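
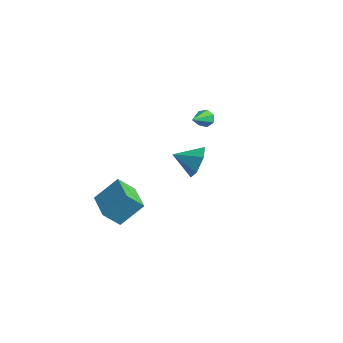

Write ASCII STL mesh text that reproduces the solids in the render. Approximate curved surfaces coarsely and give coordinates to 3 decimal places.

solid 
facet normal -0.858 0.509 -0.074
outer loop
vertex -2.567 -2.325 -1.757
vertex -1.996 -1.527 -2.879
vertex -3.219 -3.605 -3.001
endloop
endfacet
facet normal -0.384 -0.535 0.752
outer loop
vertex -1.624 -4.553 -2.861
vertex -2.567 -2.325 -1.757
vertex -3.219 -3.605 -3.001
endloop
endfacet
facet normal -0.857 0.509 -0.076
outer loop
vertex -3.219 -3.605 -3.001
vertex -1.996 -1.527 -2.879
vertex -2.647 -2.808 -4.122
endloop
endfacet
facet normal -0.343 -0.674 -0.654
outer loop
vertex -2.647 -2.808 -4.122
vertex -1.624 -4.553 -2.861
vertex -3.219 -3.605 -3.001
endloop
endfacet
facet normal 0.343 0.674 0.654
outer loop
vertex -2.567 -2.325 -1.757
vertex -0.401 -2.475 -2.739
vertex -1.996 -1.527 -2.879
endloop
endfacet
facet normal -0.384 -0.535 0.753
outer loop
vertex -0.973 -3.272 -1.618
vertex -2.567 -2.325 -1.757
vertex -1.624 -4.553 -2.861
endloop
endfacet
facet normal 0.343 0.674 0.654
outer loop
vertex -0.973 -3.272 -1.618
vertex -0.401 -2.475 -2.739
vertex -2.567 -2.325 -1.757
endloop
endfacet
facet normal 0.384 0.535 -0.753
outer loop
vertex -1.996 -1.527 -2.879
vertex -0.401 -2.475 -2.739
vertex -2.647 -2.808 -4.122
endloop
endfacet
facet normal -0.343 -0.674 -0.654
outer loop
vertex -1.053 -3.755 -3.983
vertex -1.624 -4.553 -2.861
vertex -2.647 -2.808 -4.122
endloop
endfacet
facet normal 0.384 0.536 -0.752
outer loop
vertex -2.647 -2.808 -4.122
vertex -0.401 -2.475 -2.739
vertex -1.053 -3.755 -3.983
endloop
endfacet
facet normal 0.858 -0.509 0.075
outer loop
vertex -1.053 -3.755 -3.983
vertex -0.973 -3.272 -1.618
vertex -1.624 -4.553 -2.861
endloop
endfacet
facet normal 0.857 -0.510 0.075
outer loop
vertex -0.401 -2.475 -2.739
vertex -0.973 -3.272 -1.618
vertex -1.053 -3.755 -3.983
endloop
endfacet
facet normal -0.202 0.797 -0.569
outer loop
vertex -1.725 4.362 -0.965
vertex -2.092 4.588 -0.518
vertex -1.485 4.681 -0.603
endloop
endfacet
facet normal 0.894 -0.328 -0.304
outer loop
vertex -1.725 4.362 -0.965
vertex -1.485 4.681 -0.603
vertex -1.688 2.992 0.618
endloop
endfacet
facet normal -0.202 0.798 -0.568
outer loop
vertex -1.485 4.681 -0.603
vertex -2.092 4.588 -0.518
vertex -1.702 4.929 -0.178
endloop
endfacet
facet normal 0.914 0.160 0.373
outer loop
vertex -1.485 4.681 -0.603
vertex -1.702 4.929 -0.178
vertex -1.688 2.992 0.618
endloop
endfacet
facet normal -0.202 0.798 -0.568
outer loop
vertex -1.702 4.929 -0.178
vertex -2.092 4.588 -0.518
vertex -2.213 4.92 -0.009
endloop
endfacet
facet normal 0.286 0.366 0.885
outer loop
vertex -1.702 4.929 -0.178
vertex -2.213 4.92 -0.009
vertex -1.688 2.992 0.618
endloop
endfacet
facet normal -0.202 0.798 -0.568
outer loop
vertex -2.213 4.92 -0.009
vertex -2.092 4.588 -0.518
vertex -2.632 4.661 -0.224
endloop
endfacet
facet normal -0.517 0.134 0.846
outer loop
vertex -2.213 4.92 -0.009
vertex -2.632 4.661 -0.224
vertex -1.688 2.992 0.618
endloop
endfacet
facet normal -0.202 0.797 -0.570
outer loop
vertex -2.632 4.661 -0.224
vertex -2.092 4.588 -0.518
vertex -2.645 4.346 -0.66
endloop
endfacet
facet normal -0.889 -0.359 0.286
outer loop
vertex -2.632 4.661 -0.224
vertex -2.645 4.346 -0.66
vertex -1.688 2.992 0.618
endloop
endfacet
facet normal -0.203 0.798 -0.568
outer loop
vertex -2.645 4.346 -0.66
vertex -2.092 4.588 -0.518
vertex -2.241 4.214 -0.99
endloop
endfacet
facet normal -0.551 -0.745 -0.377
outer loop
vertex -2.645 4.346 -0.66
vertex -2.241 4.214 -0.99
vertex -1.688 2.992 0.618
endloop
endfacet
facet normal -0.201 0.798 -0.569
outer loop
vertex -2.241 4.214 -0.99
vertex -2.092 4.588 -0.518
vertex -1.725 4.362 -0.965
endloop
endfacet
facet normal 0.241 -0.731 -0.638
outer loop
vertex -2.241 4.214 -0.99
vertex -1.725 4.362 -0.965
vertex -1.688 2.992 0.618
endloop
endfacet
facet normal 0.748 0.550 -0.371
outer loop
vertex 2.329 -0.589 2.065
vertex 1.765 -0.425 1.17
vertex 1.673 0.254 1.993
endloop
endfacet
facet normal -0.174 -0.052 0.983
outer loop
vertex 2.329 -0.589 2.065
vertex 1.673 0.254 1.993
vertex 0.635 -1.255 1.73
endloop
endfacet
facet normal 0.749 0.550 -0.370
outer loop
vertex 1.673 0.254 1.993
vertex 1.765 -0.425 1.17
vertex 1.11 0.418 1.098
endloop
endfacet
facet normal -0.735 0.412 0.538
outer loop
vertex 1.673 0.254 1.993
vertex 1.11 0.418 1.098
vertex 0.635 -1.255 1.73
endloop
endfacet
facet normal 0.748 0.550 -0.371
outer loop
vertex 1.11 0.418 1.098
vertex 1.765 -0.425 1.17
vertex 1.201 -0.26 0.276
endloop
endfacet
facet normal -0.952 0.176 -0.250
outer loop
vertex 1.11 0.418 1.098
vertex 1.201 -0.26 0.276
vertex 0.635 -1.255 1.73
endloop
endfacet
facet normal 0.748 0.551 -0.370
outer loop
vertex 1.201 -0.26 0.276
vertex 1.765 -0.425 1.17
vertex 1.857 -1.103 0.348
endloop
endfacet
facet normal -0.608 -0.524 -0.596
outer loop
vertex 1.201 -0.26 0.276
vertex 1.857 -1.103 0.348
vertex 0.635 -1.255 1.73
endloop
endfacet
facet normal 0.749 0.550 -0.370
outer loop
vertex 1.857 -1.103 0.348
vertex 1.765 -0.425 1.17
vertex 2.42 -1.267 1.243
endloop
endfacet
facet normal -0.048 -0.987 -0.151
outer loop
vertex 1.857 -1.103 0.348
vertex 2.42 -1.267 1.243
vertex 0.635 -1.255 1.73
endloop
endfacet
facet normal 0.748 0.550 -0.371
outer loop
vertex 2.42 -1.267 1.243
vertex 1.765 -0.425 1.17
vertex 2.329 -0.589 2.065
endloop
endfacet
facet normal 0.169 -0.751 0.638
outer loop
vertex 2.42 -1.267 1.243
vertex 2.329 -0.589 2.065
vertex 0.635 -1.255 1.73
endloop
endfacet

endsolid


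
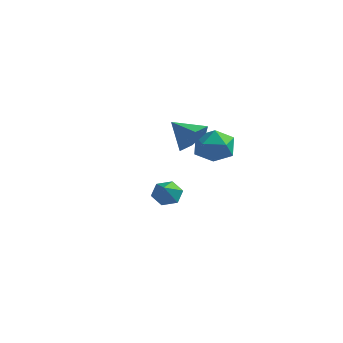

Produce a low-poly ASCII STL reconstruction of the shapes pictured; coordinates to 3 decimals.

solid 
facet normal 0.818 0.150 -0.555
outer loop
vertex 5.026 -3.177 4.168
vertex 4.597 -3.676 3.401
vertex 4.472 -2.678 3.487
endloop
endfacet
facet normal -0.261 0.665 0.700
outer loop
vertex 5.026 -3.177 4.168
vertex 4.472 -2.678 3.487
vertex 3.363 -3.904 4.239
endloop
endfacet
facet normal 0.818 0.150 -0.555
outer loop
vertex 4.472 -2.678 3.487
vertex 4.597 -3.676 3.401
vertex 4.043 -3.176 2.72
endloop
endfacet
facet normal -0.746 0.666 -0.015
outer loop
vertex 4.472 -2.678 3.487
vertex 4.043 -3.176 2.72
vertex 3.363 -3.904 4.239
endloop
endfacet
facet normal 0.818 0.151 -0.555
outer loop
vertex 4.043 -3.176 2.72
vertex 4.597 -3.676 3.401
vertex 4.169 -4.175 2.634
endloop
endfacet
facet normal -0.896 -0.075 -0.437
outer loop
vertex 4.043 -3.176 2.72
vertex 4.169 -4.175 2.634
vertex 3.363 -3.904 4.239
endloop
endfacet
facet normal 0.818 0.151 -0.555
outer loop
vertex 4.169 -4.175 2.634
vertex 4.597 -3.676 3.401
vertex 4.723 -4.674 3.315
endloop
endfacet
facet normal -0.559 -0.816 -0.143
outer loop
vertex 4.169 -4.175 2.634
vertex 4.723 -4.674 3.315
vertex 3.363 -3.904 4.239
endloop
endfacet
facet normal 0.817 0.151 -0.556
outer loop
vertex 4.723 -4.674 3.315
vertex 4.597 -3.676 3.401
vertex 5.152 -4.176 4.081
endloop
endfacet
facet normal -0.074 -0.817 0.572
outer loop
vertex 4.723 -4.674 3.315
vertex 5.152 -4.176 4.081
vertex 3.363 -3.904 4.239
endloop
endfacet
facet normal 0.817 0.151 -0.556
outer loop
vertex 5.152 -4.176 4.081
vertex 4.597 -3.676 3.401
vertex 5.026 -3.177 4.168
endloop
endfacet
facet normal 0.076 -0.077 0.994
outer loop
vertex 5.152 -4.176 4.081
vertex 5.026 -3.177 4.168
vertex 3.363 -3.904 4.239
endloop
endfacet
facet normal -0.516 0.668 -0.537
outer loop
vertex -1.056 1.295 -3.854
vertex -1.722 1.198 -3.335
vertex -1.134 1.788 -3.166
endloop
endfacet
facet normal 0.977 0.210 -0.040
outer loop
vertex -1.056 1.295 -3.854
vertex -1.134 1.788 -3.166
vertex -0.678 -0.158 -2.245
endloop
endfacet
facet normal -0.515 0.668 -0.537
outer loop
vertex -1.134 1.788 -3.166
vertex -1.722 1.198 -3.335
vertex -1.801 1.691 -2.647
endloop
endfacet
facet normal 0.501 0.463 0.731
outer loop
vertex -1.134 1.788 -3.166
vertex -1.801 1.691 -2.647
vertex -0.678 -0.158 -2.245
endloop
endfacet
facet normal -0.514 0.668 -0.538
outer loop
vertex -1.801 1.691 -2.647
vertex -1.722 1.198 -3.335
vertex -2.389 1.102 -2.817
endloop
endfacet
facet normal -0.300 0.025 0.953
outer loop
vertex -1.801 1.691 -2.647
vertex -2.389 1.102 -2.817
vertex -0.678 -0.158 -2.245
endloop
endfacet
facet normal -0.514 0.669 -0.537
outer loop
vertex -2.389 1.102 -2.817
vertex -1.722 1.198 -3.335
vertex -2.311 0.609 -3.505
endloop
endfacet
facet normal -0.626 -0.666 0.406
outer loop
vertex -2.389 1.102 -2.817
vertex -2.311 0.609 -3.505
vertex -0.678 -0.158 -2.245
endloop
endfacet
facet normal -0.514 0.669 -0.537
outer loop
vertex -2.311 0.609 -3.505
vertex -1.722 1.198 -3.335
vertex -1.644 0.705 -4.023
endloop
endfacet
facet normal -0.151 -0.919 -0.364
outer loop
vertex -2.311 0.609 -3.505
vertex -1.644 0.705 -4.023
vertex -0.678 -0.158 -2.245
endloop
endfacet
facet normal -0.516 0.668 -0.537
outer loop
vertex -1.644 0.705 -4.023
vertex -1.722 1.198 -3.335
vertex -1.056 1.295 -3.854
endloop
endfacet
facet normal 0.651 -0.481 -0.587
outer loop
vertex -1.644 0.705 -4.023
vertex -1.056 1.295 -3.854
vertex -0.678 -0.158 -2.245
endloop
endfacet
facet normal -0.651 0.755 -0.076
outer loop
vertex 1.913 1.656 0.72
vertex 1.02 0.89 0.766
vertex 1.446 1.358 1.759
endloop
endfacet
facet normal -0.056 0.966 0.252
outer loop
vertex 1.913 1.656 0.72
vertex 1.446 1.358 1.759
vertex 2.614 1.455 1.645
endloop
endfacet
facet normal 0.493 0.849 -0.189
outer loop
vertex 1.913 1.656 0.72
vertex 2.614 1.455 1.645
vertex 2.91 1.046 0.581
endloop
endfacet
facet normal 0.236 0.565 -0.790
outer loop
vertex 1.913 1.656 0.72
vertex 2.91 1.046 0.581
vertex 1.926 0.697 0.038
endloop
endfacet
facet normal -0.472 0.507 -0.722
outer loop
vertex 1.913 1.656 0.72
vertex 1.926 0.697 0.038
vertex 1.02 0.89 0.766
endloop
endfacet
facet normal 0.035 0.556 0.830
outer loop
vertex 2.614 1.455 1.645
vertex 1.446 1.358 1.759
vertex 2.154 0.563 2.262
endloop
endfacet
facet normal -0.930 0.214 0.298
outer loop
vertex 1.446 1.358 1.759
vertex 1.02 0.89 0.766
vertex 1.17 0.214 1.719
endloop
endfacet
facet normal -0.639 -0.186 -0.746
outer loop
vertex 1.02 0.89 0.766
vertex 1.926 0.697 0.038
vertex 1.466 -0.195 0.655
endloop
endfacet
facet normal 0.506 -0.092 -0.858
outer loop
vertex 1.926 0.697 0.038
vertex 2.91 1.046 0.581
vertex 2.634 -0.098 0.541
endloop
endfacet
facet normal 0.923 0.368 0.115
outer loop
vertex 2.91 1.046 0.581
vertex 2.614 1.455 1.645
vertex 3.06 0.37 1.534
endloop
endfacet
facet normal -0.236 -0.565 0.790
outer loop
vertex 2.167 -0.396 1.58
vertex 2.154 0.563 2.262
vertex 1.17 0.214 1.719
endloop
endfacet
facet normal -0.493 -0.849 0.189
outer loop
vertex 2.167 -0.396 1.58
vertex 1.17 0.214 1.719
vertex 1.466 -0.195 0.655
endloop
endfacet
facet normal 0.056 -0.966 -0.252
outer loop
vertex 2.167 -0.396 1.58
vertex 1.466 -0.195 0.655
vertex 2.634 -0.098 0.541
endloop
endfacet
facet normal 0.651 -0.755 0.076
outer loop
vertex 2.167 -0.396 1.58
vertex 2.634 -0.098 0.541
vertex 3.06 0.37 1.534
endloop
endfacet
facet normal 0.472 -0.507 0.722
outer loop
vertex 2.167 -0.396 1.58
vertex 3.06 0.37 1.534
vertex 2.154 0.563 2.262
endloop
endfacet
facet normal -0.506 0.092 0.858
outer loop
vertex 1.17 0.214 1.719
vertex 2.154 0.563 2.262
vertex 1.446 1.358 1.759
endloop
endfacet
facet normal -0.923 -0.368 -0.115
outer loop
vertex 1.466 -0.195 0.655
vertex 1.17 0.214 1.719
vertex 1.02 0.89 0.766
endloop
endfacet
facet normal -0.035 -0.556 -0.830
outer loop
vertex 2.634 -0.098 0.541
vertex 1.466 -0.195 0.655
vertex 1.926 0.697 0.038
endloop
endfacet
facet normal 0.930 -0.214 -0.298
outer loop
vertex 3.06 0.37 1.534
vertex 2.634 -0.098 0.541
vertex 2.91 1.046 0.581
endloop
endfacet
facet normal 0.639 0.186 0.746
outer loop
vertex 2.154 0.563 2.262
vertex 3.06 0.37 1.534
vertex 2.614 1.455 1.645
endloop
endfacet

endsolid


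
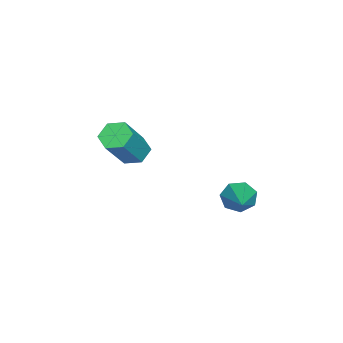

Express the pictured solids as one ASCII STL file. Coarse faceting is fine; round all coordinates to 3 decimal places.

solid 
facet normal -0.607 0.162 -0.778
outer loop
vertex -1.293 -2.493 1.792
vertex -1.814 -2.259 2.247
vertex -1.332 -1.786 1.97
endloop
endfacet
facet normal 0.793 0.189 -0.579
outer loop
vertex -1.293 -2.493 1.792
vertex -1.332 -1.786 1.97
vertex -0.025 -2.834 3.418
endloop
endfacet
facet normal 0.793 0.190 -0.578
outer loop
vertex -0.025 -2.834 3.418
vertex -1.332 -1.786 1.97
vertex -0.064 -2.127 3.597
endloop
endfacet
facet normal 0.606 -0.164 0.778
outer loop
vertex -0.025 -2.834 3.418
vertex -0.064 -2.127 3.597
vertex -0.546 -2.601 3.873
endloop
endfacet
facet normal -0.607 0.164 -0.777
outer loop
vertex -1.332 -1.786 1.97
vertex -1.814 -2.259 2.247
vertex -1.853 -1.553 2.426
endloop
endfacet
facet normal 0.350 0.934 -0.077
outer loop
vertex -1.332 -1.786 1.97
vertex -1.853 -1.553 2.426
vertex -0.064 -2.127 3.597
endloop
endfacet
facet normal 0.350 0.934 -0.077
outer loop
vertex -0.064 -2.127 3.597
vertex -1.853 -1.553 2.426
vertex -0.585 -1.894 4.052
endloop
endfacet
facet normal 0.606 -0.164 0.778
outer loop
vertex -0.064 -2.127 3.597
vertex -0.585 -1.894 4.052
vertex -0.546 -2.601 3.873
endloop
endfacet
facet normal -0.606 0.164 -0.778
outer loop
vertex -1.853 -1.553 2.426
vertex -1.814 -2.259 2.247
vertex -2.335 -2.026 2.702
endloop
endfacet
facet normal -0.443 0.744 0.501
outer loop
vertex -1.853 -1.553 2.426
vertex -2.335 -2.026 2.702
vertex -0.585 -1.894 4.052
endloop
endfacet
facet normal -0.443 0.744 0.501
outer loop
vertex -0.585 -1.894 4.052
vertex -2.335 -2.026 2.702
vertex -1.067 -2.367 4.328
endloop
endfacet
facet normal 0.606 -0.164 0.778
outer loop
vertex -0.585 -1.894 4.052
vertex -1.067 -2.367 4.328
vertex -0.546 -2.601 3.873
endloop
endfacet
facet normal -0.606 0.164 -0.778
outer loop
vertex -2.335 -2.026 2.702
vertex -1.814 -2.259 2.247
vertex -2.296 -2.733 2.523
endloop
endfacet
facet normal -0.793 -0.190 0.579
outer loop
vertex -2.335 -2.026 2.702
vertex -2.296 -2.733 2.523
vertex -1.067 -2.367 4.328
endloop
endfacet
facet normal -0.793 -0.189 0.579
outer loop
vertex -1.067 -2.367 4.328
vertex -2.296 -2.733 2.523
vertex -1.028 -3.074 4.15
endloop
endfacet
facet normal 0.607 -0.162 0.778
outer loop
vertex -1.067 -2.367 4.328
vertex -1.028 -3.074 4.15
vertex -0.546 -2.601 3.873
endloop
endfacet
facet normal -0.606 0.164 -0.778
outer loop
vertex -2.296 -2.733 2.523
vertex -1.814 -2.259 2.247
vertex -1.775 -2.966 2.068
endloop
endfacet
facet normal -0.350 -0.934 0.077
outer loop
vertex -2.296 -2.733 2.523
vertex -1.775 -2.966 2.068
vertex -1.028 -3.074 4.15
endloop
endfacet
facet normal -0.350 -0.934 0.077
outer loop
vertex -1.028 -3.074 4.15
vertex -1.775 -2.966 2.068
vertex -0.507 -3.307 3.694
endloop
endfacet
facet normal 0.607 -0.164 0.777
outer loop
vertex -1.028 -3.074 4.15
vertex -0.507 -3.307 3.694
vertex -0.546 -2.601 3.873
endloop
endfacet
facet normal -0.606 0.164 -0.778
outer loop
vertex -1.775 -2.966 2.068
vertex -1.814 -2.259 2.247
vertex -1.293 -2.493 1.792
endloop
endfacet
facet normal 0.443 -0.744 -0.501
outer loop
vertex -1.775 -2.966 2.068
vertex -1.293 -2.493 1.792
vertex -0.507 -3.307 3.694
endloop
endfacet
facet normal 0.443 -0.744 -0.501
outer loop
vertex -0.507 -3.307 3.694
vertex -1.293 -2.493 1.792
vertex -0.025 -2.834 3.418
endloop
endfacet
facet normal 0.606 -0.164 0.778
outer loop
vertex -0.507 -3.307 3.694
vertex -0.025 -2.834 3.418
vertex -0.546 -2.601 3.873
endloop
endfacet
facet normal -0.872 -0.282 -0.400
outer loop
vertex 0.377 2.014 1.218
vertex 0.023 2.458 1.677
vertex 0.281 2.605 1.01
endloop
endfacet
facet normal 0.723 -0.122 -0.680
outer loop
vertex 0.377 2.014 1.218
vertex 0.281 2.605 1.01
vertex 1.697 3.002 2.443
endloop
endfacet
facet normal -0.872 -0.283 -0.400
outer loop
vertex 0.281 2.605 1.01
vertex 0.023 2.458 1.677
vertex -0.009 3.085 1.303
endloop
endfacet
facet normal 0.445 0.647 -0.619
outer loop
vertex 0.281 2.605 1.01
vertex -0.009 3.085 1.303
vertex 1.697 3.002 2.443
endloop
endfacet
facet normal -0.872 -0.283 -0.399
outer loop
vertex -0.009 3.085 1.303
vertex 0.023 2.458 1.677
vertex -0.275 3.094 1.878
endloop
endfacet
facet normal 0.045 0.999 0.005
outer loop
vertex -0.009 3.085 1.303
vertex -0.275 3.094 1.878
vertex 1.697 3.002 2.443
endloop
endfacet
facet normal -0.872 -0.282 -0.400
outer loop
vertex -0.275 3.094 1.878
vertex 0.023 2.458 1.677
vertex -0.317 2.624 2.301
endloop
endfacet
facet normal -0.176 0.667 0.724
outer loop
vertex -0.275 3.094 1.878
vertex -0.317 2.624 2.301
vertex 1.697 3.002 2.443
endloop
endfacet
facet normal -0.872 -0.282 -0.400
outer loop
vertex -0.317 2.624 2.301
vertex 0.023 2.458 1.677
vertex -0.103 2.03 2.254
endloop
endfacet
facet normal -0.052 -0.097 0.994
outer loop
vertex -0.317 2.624 2.301
vertex -0.103 2.03 2.254
vertex 1.697 3.002 2.443
endloop
endfacet
facet normal -0.872 -0.282 -0.400
outer loop
vertex -0.103 2.03 2.254
vertex 0.023 2.458 1.677
vertex 0.206 1.758 1.772
endloop
endfacet
facet normal 0.324 -0.720 0.614
outer loop
vertex -0.103 2.03 2.254
vertex 0.206 1.758 1.772
vertex 1.697 3.002 2.443
endloop
endfacet
facet normal -0.872 -0.282 -0.400
outer loop
vertex 0.206 1.758 1.772
vertex 0.023 2.458 1.677
vertex 0.377 2.014 1.218
endloop
endfacet
facet normal 0.669 -0.731 -0.131
outer loop
vertex 0.206 1.758 1.772
vertex 0.377 2.014 1.218
vertex 1.697 3.002 2.443
endloop
endfacet

endsolid


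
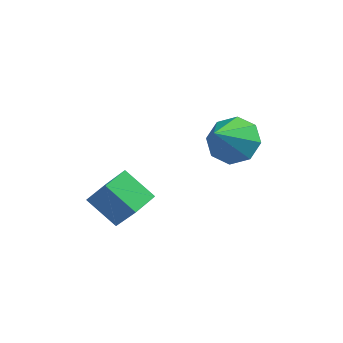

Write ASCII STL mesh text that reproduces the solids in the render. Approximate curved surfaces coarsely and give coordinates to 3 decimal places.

solid 
facet normal 0.087 0.727 -0.682
outer loop
vertex 1.444 1.887 0.36
vertex 0.498 1.85 0.2
vertex 1.067 2.342 0.797
endloop
endfacet
facet normal 0.727 -0.056 0.685
outer loop
vertex 1.444 1.887 0.36
vertex 1.067 2.342 0.797
vertex 0.342 0.55 1.42
endloop
endfacet
facet normal 0.088 0.726 -0.682
outer loop
vertex 1.067 2.342 0.797
vertex 0.498 1.85 0.2
vertex 0.356 2.509 0.883
endloop
endfacet
facet normal 0.176 0.259 0.950
outer loop
vertex 1.067 2.342 0.797
vertex 0.356 2.509 0.883
vertex 0.342 0.55 1.42
endloop
endfacet
facet normal 0.087 0.726 -0.682
outer loop
vertex 0.356 2.509 0.883
vertex 0.498 1.85 0.2
vertex -0.271 2.29 0.57
endloop
endfacet
facet normal -0.498 0.233 0.835
outer loop
vertex 0.356 2.509 0.883
vertex -0.271 2.29 0.57
vertex 0.342 0.55 1.42
endloop
endfacet
facet normal 0.088 0.726 -0.682
outer loop
vertex -0.271 2.29 0.57
vertex 0.498 1.85 0.2
vertex -0.448 1.813 0.039
endloop
endfacet
facet normal -0.905 -0.119 0.409
outer loop
vertex -0.271 2.29 0.57
vertex -0.448 1.813 0.039
vertex 0.342 0.55 1.42
endloop
endfacet
facet normal 0.088 0.726 -0.682
outer loop
vertex -0.448 1.813 0.039
vertex 0.498 1.85 0.2
vertex -0.07 1.358 -0.397
endloop
endfacet
facet normal -0.803 -0.590 -0.080
outer loop
vertex -0.448 1.813 0.039
vertex -0.07 1.358 -0.397
vertex 0.342 0.55 1.42
endloop
endfacet
facet normal 0.087 0.726 -0.682
outer loop
vertex -0.07 1.358 -0.397
vertex 0.498 1.85 0.2
vertex 0.64 1.191 -0.484
endloop
endfacet
facet normal -0.255 -0.904 -0.344
outer loop
vertex -0.07 1.358 -0.397
vertex 0.64 1.191 -0.484
vertex 0.342 0.55 1.42
endloop
endfacet
facet normal 0.088 0.726 -0.682
outer loop
vertex 0.64 1.191 -0.484
vertex 0.498 1.85 0.2
vertex 1.267 1.41 -0.17
endloop
endfacet
facet normal 0.421 -0.877 -0.229
outer loop
vertex 0.64 1.191 -0.484
vertex 1.267 1.41 -0.17
vertex 0.342 0.55 1.42
endloop
endfacet
facet normal 0.087 0.726 -0.682
outer loop
vertex 1.267 1.41 -0.17
vertex 0.498 1.85 0.2
vertex 1.444 1.887 0.36
endloop
endfacet
facet normal 0.827 -0.526 0.197
outer loop
vertex 1.267 1.41 -0.17
vertex 1.444 1.887 0.36
vertex 0.342 0.55 1.42
endloop
endfacet
facet normal -0.801 0.106 0.589
outer loop
vertex -1.9 -2.682 0.494
vertex -1.698 -1.707 0.594
vertex -2.733 -2.388 -0.693
endloop
endfacet
facet normal -0.202 -0.974 -0.099
outer loop
vertex -1.642 -2.533 -1.494
vertex -1.9 -2.682 0.494
vertex -2.733 -2.388 -0.693
endloop
endfacet
facet normal -0.802 0.107 0.588
outer loop
vertex -2.733 -2.388 -0.693
vertex -1.698 -1.707 0.594
vertex -2.53 -1.414 -0.594
endloop
endfacet
facet normal -0.563 0.199 -0.802
outer loop
vertex -2.53 -1.414 -0.594
vertex -1.642 -2.533 -1.494
vertex -2.733 -2.388 -0.693
endloop
endfacet
facet normal 0.563 -0.199 0.802
outer loop
vertex -1.9 -2.682 0.494
vertex -0.607 -1.852 -0.207
vertex -1.698 -1.707 0.594
endloop
endfacet
facet normal -0.202 -0.974 -0.099
outer loop
vertex -0.81 -2.826 -0.306
vertex -1.9 -2.682 0.494
vertex -1.642 -2.533 -1.494
endloop
endfacet
facet normal 0.563 -0.199 0.802
outer loop
vertex -0.81 -2.826 -0.306
vertex -0.607 -1.852 -0.207
vertex -1.9 -2.682 0.494
endloop
endfacet
facet normal 0.202 0.974 0.099
outer loop
vertex -1.698 -1.707 0.594
vertex -0.607 -1.852 -0.207
vertex -2.53 -1.414 -0.594
endloop
endfacet
facet normal -0.563 0.199 -0.802
outer loop
vertex -1.44 -1.558 -1.394
vertex -1.642 -2.533 -1.494
vertex -2.53 -1.414 -0.594
endloop
endfacet
facet normal 0.202 0.974 0.100
outer loop
vertex -2.53 -1.414 -0.594
vertex -0.607 -1.852 -0.207
vertex -1.44 -1.558 -1.394
endloop
endfacet
facet normal 0.802 -0.106 -0.588
outer loop
vertex -1.44 -1.558 -1.394
vertex -0.81 -2.826 -0.306
vertex -1.642 -2.533 -1.494
endloop
endfacet
facet normal 0.801 -0.107 -0.589
outer loop
vertex -0.607 -1.852 -0.207
vertex -0.81 -2.826 -0.306
vertex -1.44 -1.558 -1.394
endloop
endfacet

endsolid


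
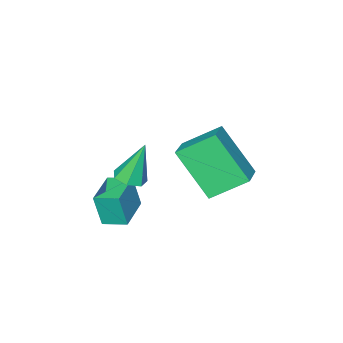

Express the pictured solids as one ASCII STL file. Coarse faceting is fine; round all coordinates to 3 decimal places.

solid 
facet normal -0.489 0.844 0.220
outer loop
vertex 2.811 -0.015 -2.009
vertex 3.951 0.651 -2.028
vertex 2.658 0.212 -3.218
endloop
endfacet
facet normal -0.863 -0.505 0.015
outer loop
vertex 3.089 -0.531 -3.412
vertex 2.811 -0.015 -2.009
vertex 2.658 0.212 -3.218
endloop
endfacet
facet normal -0.489 0.845 0.219
outer loop
vertex 2.658 0.212 -3.218
vertex 3.951 0.651 -2.028
vertex 3.799 0.877 -3.237
endloop
endfacet
facet normal -0.123 0.183 -0.975
outer loop
vertex 3.799 0.877 -3.237
vertex 3.089 -0.531 -3.412
vertex 2.658 0.212 -3.218
endloop
endfacet
facet normal 0.123 -0.183 0.975
outer loop
vertex 2.811 -0.015 -2.009
vertex 4.382 -0.092 -2.222
vertex 3.951 0.651 -2.028
endloop
endfacet
facet normal -0.863 -0.504 0.014
outer loop
vertex 3.241 -0.757 -2.203
vertex 2.811 -0.015 -2.009
vertex 3.089 -0.531 -3.412
endloop
endfacet
facet normal 0.123 -0.184 0.975
outer loop
vertex 3.241 -0.757 -2.203
vertex 4.382 -0.092 -2.222
vertex 2.811 -0.015 -2.009
endloop
endfacet
facet normal 0.863 0.504 -0.014
outer loop
vertex 3.951 0.651 -2.028
vertex 4.382 -0.092 -2.222
vertex 3.799 0.877 -3.237
endloop
endfacet
facet normal -0.123 0.183 -0.975
outer loop
vertex 4.229 0.135 -3.431
vertex 3.089 -0.531 -3.412
vertex 3.799 0.877 -3.237
endloop
endfacet
facet normal 0.863 0.504 -0.015
outer loop
vertex 3.799 0.877 -3.237
vertex 4.382 -0.092 -2.222
vertex 4.229 0.135 -3.431
endloop
endfacet
facet normal 0.489 -0.844 -0.219
outer loop
vertex 4.229 0.135 -3.431
vertex 3.241 -0.757 -2.203
vertex 3.089 -0.531 -3.412
endloop
endfacet
facet normal 0.488 -0.844 -0.220
outer loop
vertex 4.382 -0.092 -2.222
vertex 3.241 -0.757 -2.203
vertex 4.229 0.135 -3.431
endloop
endfacet
facet normal 0.283 -0.153 -0.947
outer loop
vertex 4.056 1.17 -1.011
vertex 3.619 0.812 -1.084
vertex 3.635 1.375 -1.17
endloop
endfacet
facet normal 0.330 0.900 0.286
outer loop
vertex 4.056 1.17 -1.011
vertex 3.635 1.375 -1.17
vertex 3.181 1.048 0.384
endloop
endfacet
facet normal 0.282 -0.153 -0.947
outer loop
vertex 3.635 1.375 -1.17
vertex 3.619 0.812 -1.084
vertex 3.202 1.157 -1.264
endloop
endfacet
facet normal -0.458 0.887 0.053
outer loop
vertex 3.635 1.375 -1.17
vertex 3.202 1.157 -1.264
vertex 3.181 1.048 0.384
endloop
endfacet
facet normal 0.282 -0.154 -0.947
outer loop
vertex 3.202 1.157 -1.264
vertex 3.619 0.812 -1.084
vertex 3.082 0.678 -1.222
endloop
endfacet
facet normal -0.970 0.243 0.004
outer loop
vertex 3.202 1.157 -1.264
vertex 3.082 0.678 -1.222
vertex 3.181 1.048 0.384
endloop
endfacet
facet normal 0.281 -0.152 -0.947
outer loop
vertex 3.082 0.678 -1.222
vertex 3.619 0.812 -1.084
vertex 3.366 0.301 -1.077
endloop
endfacet
facet normal -0.818 -0.548 0.177
outer loop
vertex 3.082 0.678 -1.222
vertex 3.366 0.301 -1.077
vertex 3.181 1.048 0.384
endloop
endfacet
facet normal 0.281 -0.152 -0.947
outer loop
vertex 3.366 0.301 -1.077
vertex 3.619 0.812 -1.084
vertex 3.841 0.308 -0.937
endloop
endfacet
facet normal -0.117 -0.890 0.440
outer loop
vertex 3.366 0.301 -1.077
vertex 3.841 0.308 -0.937
vertex 3.181 1.048 0.384
endloop
endfacet
facet normal 0.282 -0.152 -0.947
outer loop
vertex 3.841 0.308 -0.937
vertex 3.619 0.812 -1.084
vertex 4.148 0.695 -0.908
endloop
endfacet
facet normal 0.606 -0.525 0.597
outer loop
vertex 3.841 0.308 -0.937
vertex 4.148 0.695 -0.908
vertex 3.181 1.048 0.384
endloop
endfacet
facet normal 0.282 -0.151 -0.948
outer loop
vertex 4.148 0.695 -0.908
vertex 3.619 0.812 -1.084
vertex 4.056 1.17 -1.011
endloop
endfacet
facet normal 0.805 0.270 0.528
outer loop
vertex 4.148 0.695 -0.908
vertex 4.056 1.17 -1.011
vertex 3.181 1.048 0.384
endloop
endfacet
facet normal -0.758 -0.561 -0.333
outer loop
vertex 0.299 -0.437 -1.82
vertex -0.694 0.406 -0.98
vertex 0.035 0.898 -3.472
endloop
endfacet
facet normal 0.641 -0.544 -0.542
outer loop
vertex 0.974 1.594 -3.06
vertex 0.299 -0.437 -1.82
vertex 0.035 0.898 -3.472
endloop
endfacet
facet normal -0.757 -0.562 -0.333
outer loop
vertex 0.035 0.898 -3.472
vertex -0.694 0.406 -0.98
vertex -0.959 1.74 -2.632
endloop
endfacet
facet normal -0.124 0.624 -0.772
outer loop
vertex -0.959 1.74 -2.632
vertex 0.974 1.594 -3.06
vertex 0.035 0.898 -3.472
endloop
endfacet
facet normal 0.124 -0.624 0.772
outer loop
vertex 0.299 -0.437 -1.82
vertex 0.245 1.102 -0.568
vertex -0.694 0.406 -0.98
endloop
endfacet
facet normal 0.641 -0.544 -0.542
outer loop
vertex 1.239 0.26 -1.408
vertex 0.299 -0.437 -1.82
vertex 0.974 1.594 -3.06
endloop
endfacet
facet normal 0.124 -0.624 0.772
outer loop
vertex 1.239 0.26 -1.408
vertex 0.245 1.102 -0.568
vertex 0.299 -0.437 -1.82
endloop
endfacet
facet normal -0.641 0.544 0.542
outer loop
vertex -0.694 0.406 -0.98
vertex 0.245 1.102 -0.568
vertex -0.959 1.74 -2.632
endloop
endfacet
facet normal -0.124 0.623 -0.772
outer loop
vertex -0.019 2.437 -2.22
vertex 0.974 1.594 -3.06
vertex -0.959 1.74 -2.632
endloop
endfacet
facet normal -0.641 0.544 0.542
outer loop
vertex -0.959 1.74 -2.632
vertex 0.245 1.102 -0.568
vertex -0.019 2.437 -2.22
endloop
endfacet
facet normal 0.758 0.562 0.332
outer loop
vertex -0.019 2.437 -2.22
vertex 1.239 0.26 -1.408
vertex 0.974 1.594 -3.06
endloop
endfacet
facet normal 0.757 0.562 0.333
outer loop
vertex 0.245 1.102 -0.568
vertex 1.239 0.26 -1.408
vertex -0.019 2.437 -2.22
endloop
endfacet

endsolid


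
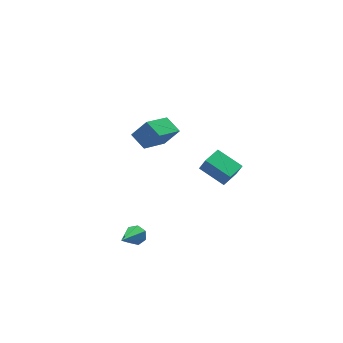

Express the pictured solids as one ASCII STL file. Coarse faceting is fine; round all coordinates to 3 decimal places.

solid 
facet normal -0.861 -0.505 0.058
outer loop
vertex 3.164 -2.306 -1.798
vertex 2.471 -1.05 -1.16
vertex 2.963 -2.046 -2.527
endloop
endfacet
facet normal 0.441 -0.800 -0.407
outer loop
vertex 4.049 -1.41 -2.6
vertex 3.164 -2.306 -1.798
vertex 2.963 -2.046 -2.527
endloop
endfacet
facet normal -0.861 -0.505 0.058
outer loop
vertex 2.963 -2.046 -2.527
vertex 2.471 -1.05 -1.16
vertex 2.27 -0.79 -1.889
endloop
endfacet
facet normal -0.251 0.325 -0.912
outer loop
vertex 2.27 -0.79 -1.889
vertex 4.049 -1.41 -2.6
vertex 2.963 -2.046 -2.527
endloop
endfacet
facet normal 0.251 -0.325 0.912
outer loop
vertex 3.164 -2.306 -1.798
vertex 3.557 -0.414 -1.233
vertex 2.471 -1.05 -1.16
endloop
endfacet
facet normal 0.441 -0.800 -0.407
outer loop
vertex 4.25 -1.67 -1.871
vertex 3.164 -2.306 -1.798
vertex 4.049 -1.41 -2.6
endloop
endfacet
facet normal 0.251 -0.325 0.912
outer loop
vertex 4.25 -1.67 -1.871
vertex 3.557 -0.414 -1.233
vertex 3.164 -2.306 -1.798
endloop
endfacet
facet normal -0.441 0.800 0.407
outer loop
vertex 2.471 -1.05 -1.16
vertex 3.557 -0.414 -1.233
vertex 2.27 -0.79 -1.889
endloop
endfacet
facet normal -0.251 0.325 -0.912
outer loop
vertex 3.356 -0.154 -1.962
vertex 4.049 -1.41 -2.6
vertex 2.27 -0.79 -1.889
endloop
endfacet
facet normal -0.441 0.800 0.407
outer loop
vertex 2.27 -0.79 -1.889
vertex 3.557 -0.414 -1.233
vertex 3.356 -0.154 -1.962
endloop
endfacet
facet normal 0.861 0.505 -0.058
outer loop
vertex 3.356 -0.154 -1.962
vertex 4.25 -1.67 -1.871
vertex 4.049 -1.41 -2.6
endloop
endfacet
facet normal 0.861 0.505 -0.058
outer loop
vertex 3.557 -0.414 -1.233
vertex 4.25 -1.67 -1.871
vertex 3.356 -0.154 -1.962
endloop
endfacet
facet normal -0.790 -0.425 0.442
outer loop
vertex -1.239 -1.899 3.891
vertex -1.902 -1.592 3.003
vertex -1.025 -2.781 3.425
endloop
endfacet
facet normal 0.577 -0.268 0.772
outer loop
vertex 0.522 -1.948 2.557
vertex -1.239 -1.899 3.891
vertex -1.025 -2.781 3.425
endloop
endfacet
facet normal -0.789 -0.425 0.443
outer loop
vertex -1.025 -2.781 3.425
vertex -1.902 -1.592 3.003
vertex -1.688 -2.474 2.538
endloop
endfacet
facet normal 0.210 -0.865 -0.456
outer loop
vertex -1.688 -2.474 2.538
vertex 0.522 -1.948 2.557
vertex -1.025 -2.781 3.425
endloop
endfacet
facet normal -0.210 0.865 0.456
outer loop
vertex -1.239 -1.899 3.891
vertex -0.355 -0.759 2.135
vertex -1.902 -1.592 3.003
endloop
endfacet
facet normal 0.577 -0.267 0.772
outer loop
vertex 0.308 -1.066 3.022
vertex -1.239 -1.899 3.891
vertex 0.522 -1.948 2.557
endloop
endfacet
facet normal -0.210 0.865 0.456
outer loop
vertex 0.308 -1.066 3.022
vertex -0.355 -0.759 2.135
vertex -1.239 -1.899 3.891
endloop
endfacet
facet normal -0.577 0.267 -0.772
outer loop
vertex -1.902 -1.592 3.003
vertex -0.355 -0.759 2.135
vertex -1.688 -2.474 2.538
endloop
endfacet
facet normal 0.210 -0.865 -0.456
outer loop
vertex -0.141 -1.641 1.669
vertex 0.522 -1.948 2.557
vertex -1.688 -2.474 2.538
endloop
endfacet
facet normal -0.577 0.267 -0.771
outer loop
vertex -1.688 -2.474 2.538
vertex -0.355 -0.759 2.135
vertex -0.141 -1.641 1.669
endloop
endfacet
facet normal 0.790 0.425 -0.443
outer loop
vertex -0.141 -1.641 1.669
vertex 0.308 -1.066 3.022
vertex 0.522 -1.948 2.557
endloop
endfacet
facet normal 0.789 0.425 -0.443
outer loop
vertex -0.355 -0.759 2.135
vertex 0.308 -1.066 3.022
vertex -0.141 -1.641 1.669
endloop
endfacet
facet normal 0.660 0.532 -0.531
outer loop
vertex -2.091 -3.293 -2.916
vertex -2.517 -3.073 -3.225
vertex -2.289 -2.874 -2.742
endloop
endfacet
facet normal 0.450 -0.153 0.880
outer loop
vertex -2.091 -3.293 -2.916
vertex -2.289 -2.874 -2.742
vertex -3.823 -4.127 -2.175
endloop
endfacet
facet normal 0.660 0.532 -0.531
outer loop
vertex -2.289 -2.874 -2.742
vertex -2.517 -3.073 -3.225
vertex -2.658 -2.605 -2.931
endloop
endfacet
facet normal -0.083 0.494 0.866
outer loop
vertex -2.289 -2.874 -2.742
vertex -2.658 -2.605 -2.931
vertex -3.823 -4.127 -2.175
endloop
endfacet
facet normal 0.660 0.532 -0.531
outer loop
vertex -2.658 -2.605 -2.931
vertex -2.517 -3.073 -3.225
vertex -2.921 -2.689 -3.342
endloop
endfacet
facet normal -0.680 0.669 0.299
outer loop
vertex -2.658 -2.605 -2.931
vertex -2.921 -2.689 -3.342
vertex -3.823 -4.127 -2.175
endloop
endfacet
facet normal 0.660 0.534 -0.529
outer loop
vertex -2.921 -2.689 -3.342
vertex -2.517 -3.073 -3.225
vertex -2.879 -3.061 -3.665
endloop
endfacet
facet normal -0.888 0.240 -0.391
outer loop
vertex -2.921 -2.689 -3.342
vertex -2.879 -3.061 -3.665
vertex -3.823 -4.127 -2.175
endloop
endfacet
facet normal 0.661 0.531 -0.530
outer loop
vertex -2.879 -3.061 -3.665
vertex -2.517 -3.073 -3.225
vertex -2.565 -3.443 -3.656
endloop
endfacet
facet normal -0.553 -0.471 -0.687
outer loop
vertex -2.879 -3.061 -3.665
vertex -2.565 -3.443 -3.656
vertex -3.823 -4.127 -2.175
endloop
endfacet
facet normal 0.660 0.532 -0.531
outer loop
vertex -2.565 -3.443 -3.656
vertex -2.517 -3.073 -3.225
vertex -2.214 -3.546 -3.323
endloop
endfacet
facet normal 0.074 -0.928 -0.365
outer loop
vertex -2.565 -3.443 -3.656
vertex -2.214 -3.546 -3.323
vertex -3.823 -4.127 -2.175
endloop
endfacet
facet normal 0.660 0.532 -0.530
outer loop
vertex -2.214 -3.546 -3.323
vertex -2.517 -3.073 -3.225
vertex -2.091 -3.293 -2.916
endloop
endfacet
facet normal 0.521 -0.787 0.332
outer loop
vertex -2.214 -3.546 -3.323
vertex -2.091 -3.293 -2.916
vertex -3.823 -4.127 -2.175
endloop
endfacet

endsolid


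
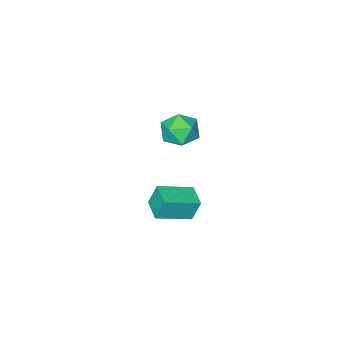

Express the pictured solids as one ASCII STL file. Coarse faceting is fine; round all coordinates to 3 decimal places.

solid 
facet normal -0.885 0.341 -0.316
outer loop
vertex 0.816 3.442 1.561
vertex 1.188 4.323 1.47
vertex 1.071 3.239 0.626
endloop
endfacet
facet normal -0.387 -0.917 0.094
outer loop
vertex 2.372 2.737 1.09
vertex 0.816 3.442 1.561
vertex 1.071 3.239 0.626
endloop
endfacet
facet normal -0.886 0.341 -0.315
outer loop
vertex 1.071 3.239 0.626
vertex 1.188 4.323 1.47
vertex 1.442 4.12 0.536
endloop
endfacet
facet normal 0.258 -0.205 -0.944
outer loop
vertex 1.442 4.12 0.536
vertex 2.372 2.737 1.09
vertex 1.071 3.239 0.626
endloop
endfacet
facet normal -0.257 0.206 0.944
outer loop
vertex 0.816 3.442 1.561
vertex 2.489 3.821 1.934
vertex 1.188 4.323 1.47
endloop
endfacet
facet normal -0.387 -0.917 0.094
outer loop
vertex 2.118 2.94 2.024
vertex 0.816 3.442 1.561
vertex 2.372 2.737 1.09
endloop
endfacet
facet normal -0.257 0.205 0.944
outer loop
vertex 2.118 2.94 2.024
vertex 2.489 3.821 1.934
vertex 0.816 3.442 1.561
endloop
endfacet
facet normal 0.387 0.917 -0.094
outer loop
vertex 1.188 4.323 1.47
vertex 2.489 3.821 1.934
vertex 1.442 4.12 0.536
endloop
endfacet
facet normal 0.256 -0.206 -0.944
outer loop
vertex 2.744 3.618 0.999
vertex 2.372 2.737 1.09
vertex 1.442 4.12 0.536
endloop
endfacet
facet normal 0.387 0.917 -0.094
outer loop
vertex 1.442 4.12 0.536
vertex 2.489 3.821 1.934
vertex 2.744 3.618 0.999
endloop
endfacet
facet normal 0.886 -0.341 0.315
outer loop
vertex 2.744 3.618 0.999
vertex 2.118 2.94 2.024
vertex 2.372 2.737 1.09
endloop
endfacet
facet normal 0.886 -0.341 0.316
outer loop
vertex 2.489 3.821 1.934
vertex 2.118 2.94 2.024
vertex 2.744 3.618 0.999
endloop
endfacet
facet normal 0.279 0.318 0.906
outer loop
vertex -2.509 -0.69 0.452
vertex -2.508 -1.533 0.748
vertex -1.766 -1.182 0.396
endloop
endfacet
facet normal 0.527 0.751 0.396
outer loop
vertex -2.509 -0.69 0.452
vertex -1.766 -1.182 0.396
vertex -2.005 -0.655 -0.285
endloop
endfacet
facet normal -0.030 0.999 0.027
outer loop
vertex -2.509 -0.69 0.452
vertex -2.005 -0.655 -0.285
vertex -2.896 -0.68 -0.353
endloop
endfacet
facet normal -0.623 0.719 0.308
outer loop
vertex -2.509 -0.69 0.452
vertex -2.896 -0.68 -0.353
vertex -3.207 -1.223 0.285
endloop
endfacet
facet normal -0.432 0.298 0.851
outer loop
vertex -2.509 -0.69 0.452
vertex -3.207 -1.223 0.285
vertex -2.508 -1.533 0.748
endloop
endfacet
facet normal 0.931 0.362 -0.046
outer loop
vertex -2.005 -0.655 -0.285
vertex -1.766 -1.182 0.396
vertex -1.693 -1.477 -0.445
endloop
endfacet
facet normal 0.529 -0.339 0.778
outer loop
vertex -1.766 -1.182 0.396
vertex -2.508 -1.533 0.748
vertex -2.004 -2.02 0.193
endloop
endfacet
facet normal -0.622 -0.370 0.690
outer loop
vertex -2.508 -1.533 0.748
vertex -3.207 -1.223 0.285
vertex -2.895 -2.045 0.125
endloop
endfacet
facet normal -0.931 0.311 -0.190
outer loop
vertex -3.207 -1.223 0.285
vertex -2.896 -0.68 -0.353
vertex -3.134 -1.518 -0.556
endloop
endfacet
facet normal 0.028 0.764 -0.645
outer loop
vertex -2.896 -0.68 -0.353
vertex -2.005 -0.655 -0.285
vertex -2.392 -1.167 -0.908
endloop
endfacet
facet normal 0.623 -0.719 -0.308
outer loop
vertex -2.391 -2.01 -0.612
vertex -1.693 -1.477 -0.445
vertex -2.004 -2.02 0.193
endloop
endfacet
facet normal 0.030 -0.999 -0.027
outer loop
vertex -2.391 -2.01 -0.612
vertex -2.004 -2.02 0.193
vertex -2.895 -2.045 0.125
endloop
endfacet
facet normal -0.527 -0.751 -0.396
outer loop
vertex -2.391 -2.01 -0.612
vertex -2.895 -2.045 0.125
vertex -3.134 -1.518 -0.556
endloop
endfacet
facet normal -0.279 -0.318 -0.906
outer loop
vertex -2.391 -2.01 -0.612
vertex -3.134 -1.518 -0.556
vertex -2.392 -1.167 -0.908
endloop
endfacet
facet normal 0.432 -0.298 -0.851
outer loop
vertex -2.391 -2.01 -0.612
vertex -2.392 -1.167 -0.908
vertex -1.693 -1.477 -0.445
endloop
endfacet
facet normal 0.931 -0.311 0.190
outer loop
vertex -2.004 -2.02 0.193
vertex -1.693 -1.477 -0.445
vertex -1.766 -1.182 0.396
endloop
endfacet
facet normal -0.028 -0.764 0.645
outer loop
vertex -2.895 -2.045 0.125
vertex -2.004 -2.02 0.193
vertex -2.508 -1.533 0.748
endloop
endfacet
facet normal -0.931 -0.362 0.046
outer loop
vertex -3.134 -1.518 -0.556
vertex -2.895 -2.045 0.125
vertex -3.207 -1.223 0.285
endloop
endfacet
facet normal -0.529 0.339 -0.778
outer loop
vertex -2.392 -1.167 -0.908
vertex -3.134 -1.518 -0.556
vertex -2.896 -0.68 -0.353
endloop
endfacet
facet normal 0.622 0.370 -0.690
outer loop
vertex -1.693 -1.477 -0.445
vertex -2.392 -1.167 -0.908
vertex -2.005 -0.655 -0.285
endloop
endfacet

endsolid


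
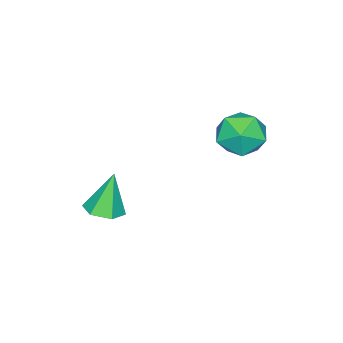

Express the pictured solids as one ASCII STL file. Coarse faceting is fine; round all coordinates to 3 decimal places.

solid 
facet normal 0.293 -0.055 -0.954
outer loop
vertex -0.128 -1.871 -1.838
vertex -0.614 -1.841 -1.989
vertex -0.339 -1.416 -1.929
endloop
endfacet
facet normal 0.696 0.437 0.570
outer loop
vertex -0.128 -1.871 -1.838
vertex -0.339 -1.416 -1.929
vertex -0.946 -1.779 -0.911
endloop
endfacet
facet normal 0.293 -0.055 -0.954
outer loop
vertex -0.339 -1.416 -1.929
vertex -0.614 -1.841 -1.989
vertex -0.825 -1.386 -2.08
endloop
endfacet
facet normal -0.039 0.948 0.315
outer loop
vertex -0.339 -1.416 -1.929
vertex -0.825 -1.386 -2.08
vertex -0.946 -1.779 -0.911
endloop
endfacet
facet normal 0.293 -0.055 -0.954
outer loop
vertex -0.825 -1.386 -2.08
vertex -0.614 -1.841 -1.989
vertex -1.1 -1.811 -2.14
endloop
endfacet
facet normal -0.842 0.532 0.092
outer loop
vertex -0.825 -1.386 -2.08
vertex -1.1 -1.811 -2.14
vertex -0.946 -1.779 -0.911
endloop
endfacet
facet normal 0.293 -0.055 -0.954
outer loop
vertex -1.1 -1.811 -2.14
vertex -0.614 -1.841 -1.989
vertex -0.889 -2.266 -2.049
endloop
endfacet
facet normal -0.909 -0.397 0.124
outer loop
vertex -1.1 -1.811 -2.14
vertex -0.889 -2.266 -2.049
vertex -0.946 -1.779 -0.911
endloop
endfacet
facet normal 0.293 -0.055 -0.955
outer loop
vertex -0.889 -2.266 -2.049
vertex -0.614 -1.841 -1.989
vertex -0.403 -2.297 -1.898
endloop
endfacet
facet normal -0.176 -0.908 0.380
outer loop
vertex -0.889 -2.266 -2.049
vertex -0.403 -2.297 -1.898
vertex -0.946 -1.779 -0.911
endloop
endfacet
facet normal 0.293 -0.055 -0.954
outer loop
vertex -0.403 -2.297 -1.898
vertex -0.614 -1.841 -1.989
vertex -0.128 -1.871 -1.838
endloop
endfacet
facet normal 0.629 -0.491 0.603
outer loop
vertex -0.403 -2.297 -1.898
vertex -0.128 -1.871 -1.838
vertex -0.946 -1.779 -0.911
endloop
endfacet
facet normal 0.194 0.759 0.622
outer loop
vertex -2.185 1.439 0.8
vertex -2.348 1.05 1.325
vertex -1.712 1.069 1.104
endloop
endfacet
facet normal 0.601 0.799 0.037
outer loop
vertex -2.185 1.439 0.8
vertex -1.712 1.069 1.104
vertex -1.726 1.111 0.433
endloop
endfacet
facet normal 0.170 0.831 -0.530
outer loop
vertex -2.185 1.439 0.8
vertex -1.726 1.111 0.433
vertex -2.37 1.118 0.238
endloop
endfacet
facet normal -0.504 0.811 -0.297
outer loop
vertex -2.185 1.439 0.8
vertex -2.37 1.118 0.238
vertex -2.754 1.081 0.789
endloop
endfacet
facet normal -0.490 0.766 0.416
outer loop
vertex -2.185 1.439 0.8
vertex -2.754 1.081 0.789
vertex -2.348 1.05 1.325
endloop
endfacet
facet normal 0.981 0.195 -0.008
outer loop
vertex -1.726 1.111 0.433
vertex -1.712 1.069 1.104
vertex -1.606 0.519 0.731
endloop
endfacet
facet normal 0.322 0.132 0.938
outer loop
vertex -1.712 1.069 1.104
vertex -2.348 1.05 1.325
vertex -1.99 0.482 1.282
endloop
endfacet
facet normal -0.785 0.144 0.603
outer loop
vertex -2.348 1.05 1.325
vertex -2.754 1.081 0.789
vertex -2.634 0.489 1.087
endloop
endfacet
facet normal -0.808 0.216 -0.548
outer loop
vertex -2.754 1.081 0.789
vertex -2.37 1.118 0.238
vertex -2.648 0.531 0.416
endloop
endfacet
facet normal 0.283 0.249 -0.926
outer loop
vertex -2.37 1.118 0.238
vertex -1.726 1.111 0.433
vertex -2.012 0.55 0.195
endloop
endfacet
facet normal 0.504 -0.811 0.297
outer loop
vertex -2.175 0.161 0.72
vertex -1.606 0.519 0.731
vertex -1.99 0.482 1.282
endloop
endfacet
facet normal -0.170 -0.831 0.530
outer loop
vertex -2.175 0.161 0.72
vertex -1.99 0.482 1.282
vertex -2.634 0.489 1.087
endloop
endfacet
facet normal -0.601 -0.799 -0.037
outer loop
vertex -2.175 0.161 0.72
vertex -2.634 0.489 1.087
vertex -2.648 0.531 0.416
endloop
endfacet
facet normal -0.194 -0.759 -0.622
outer loop
vertex -2.175 0.161 0.72
vertex -2.648 0.531 0.416
vertex -2.012 0.55 0.195
endloop
endfacet
facet normal 0.490 -0.766 -0.416
outer loop
vertex -2.175 0.161 0.72
vertex -2.012 0.55 0.195
vertex -1.606 0.519 0.731
endloop
endfacet
facet normal 0.808 -0.216 0.548
outer loop
vertex -1.99 0.482 1.282
vertex -1.606 0.519 0.731
vertex -1.712 1.069 1.104
endloop
endfacet
facet normal -0.283 -0.249 0.926
outer loop
vertex -2.634 0.489 1.087
vertex -1.99 0.482 1.282
vertex -2.348 1.05 1.325
endloop
endfacet
facet normal -0.981 -0.195 0.008
outer loop
vertex -2.648 0.531 0.416
vertex -2.634 0.489 1.087
vertex -2.754 1.081 0.789
endloop
endfacet
facet normal -0.322 -0.132 -0.938
outer loop
vertex -2.012 0.55 0.195
vertex -2.648 0.531 0.416
vertex -2.37 1.118 0.238
endloop
endfacet
facet normal 0.785 -0.144 -0.603
outer loop
vertex -1.606 0.519 0.731
vertex -2.012 0.55 0.195
vertex -1.726 1.111 0.433
endloop
endfacet

endsolid


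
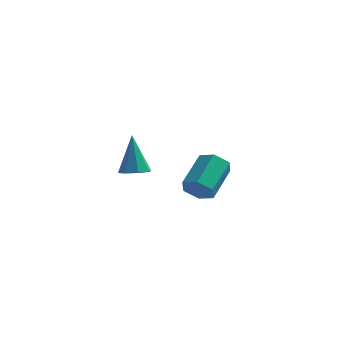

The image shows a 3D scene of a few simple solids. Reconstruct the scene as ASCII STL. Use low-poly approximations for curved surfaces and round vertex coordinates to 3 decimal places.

solid 
facet normal -0.081 -0.863 -0.499
outer loop
vertex 1.915 0.633 -2.28
vertex 1.268 0.427 -1.819
vertex 1.158 0.842 -2.518
endloop
endfacet
facet normal 0.377 0.437 -0.817
outer loop
vertex 1.915 0.633 -2.28
vertex 1.158 0.842 -2.518
vertex 2.078 2.358 -1.282
endloop
endfacet
facet normal 0.377 0.437 -0.817
outer loop
vertex 2.078 2.358 -1.282
vertex 1.158 0.842 -2.518
vertex 1.321 2.567 -1.52
endloop
endfacet
facet normal 0.082 0.863 0.498
outer loop
vertex 2.078 2.358 -1.282
vertex 1.321 2.567 -1.52
vertex 1.432 2.153 -0.821
endloop
endfacet
facet normal -0.081 -0.863 -0.499
outer loop
vertex 1.158 0.842 -2.518
vertex 1.268 0.427 -1.819
vertex 0.512 0.636 -2.057
endloop
endfacet
facet normal -0.610 0.439 -0.659
outer loop
vertex 1.158 0.842 -2.518
vertex 0.512 0.636 -2.057
vertex 1.321 2.567 -1.52
endloop
endfacet
facet normal -0.610 0.439 -0.660
outer loop
vertex 1.321 2.567 -1.52
vertex 0.512 0.636 -2.057
vertex 0.675 2.362 -1.059
endloop
endfacet
facet normal 0.082 0.863 0.498
outer loop
vertex 1.321 2.567 -1.52
vertex 0.675 2.362 -1.059
vertex 1.432 2.153 -0.821
endloop
endfacet
facet normal -0.082 -0.863 -0.498
outer loop
vertex 0.512 0.636 -2.057
vertex 1.268 0.427 -1.819
vertex 0.622 0.222 -1.358
endloop
endfacet
facet normal -0.988 0.003 0.157
outer loop
vertex 0.512 0.636 -2.057
vertex 0.622 0.222 -1.358
vertex 0.675 2.362 -1.059
endloop
endfacet
facet normal -0.988 0.003 0.157
outer loop
vertex 0.675 2.362 -1.059
vertex 0.622 0.222 -1.358
vertex 0.785 1.947 -0.36
endloop
endfacet
facet normal 0.081 0.863 0.499
outer loop
vertex 0.675 2.362 -1.059
vertex 0.785 1.947 -0.36
vertex 1.432 2.153 -0.821
endloop
endfacet
facet normal -0.082 -0.863 -0.498
outer loop
vertex 0.622 0.222 -1.358
vertex 1.268 0.427 -1.819
vertex 1.379 0.013 -1.12
endloop
endfacet
facet normal -0.377 -0.437 0.817
outer loop
vertex 0.622 0.222 -1.358
vertex 1.379 0.013 -1.12
vertex 0.785 1.947 -0.36
endloop
endfacet
facet normal -0.377 -0.437 0.817
outer loop
vertex 0.785 1.947 -0.36
vertex 1.379 0.013 -1.12
vertex 1.542 1.738 -0.122
endloop
endfacet
facet normal 0.081 0.863 0.499
outer loop
vertex 0.785 1.947 -0.36
vertex 1.542 1.738 -0.122
vertex 1.432 2.153 -0.821
endloop
endfacet
facet normal -0.082 -0.863 -0.498
outer loop
vertex 1.379 0.013 -1.12
vertex 1.268 0.427 -1.819
vertex 2.025 0.218 -1.581
endloop
endfacet
facet normal 0.610 -0.439 0.660
outer loop
vertex 1.379 0.013 -1.12
vertex 2.025 0.218 -1.581
vertex 1.542 1.738 -0.122
endloop
endfacet
facet normal 0.610 -0.439 0.659
outer loop
vertex 1.542 1.738 -0.122
vertex 2.025 0.218 -1.581
vertex 2.188 1.944 -0.583
endloop
endfacet
facet normal 0.081 0.863 0.499
outer loop
vertex 1.542 1.738 -0.122
vertex 2.188 1.944 -0.583
vertex 1.432 2.153 -0.821
endloop
endfacet
facet normal -0.081 -0.863 -0.499
outer loop
vertex 2.025 0.218 -1.581
vertex 1.268 0.427 -1.819
vertex 1.915 0.633 -2.28
endloop
endfacet
facet normal 0.988 -0.003 -0.157
outer loop
vertex 2.025 0.218 -1.581
vertex 1.915 0.633 -2.28
vertex 2.188 1.944 -0.583
endloop
endfacet
facet normal 0.988 -0.003 -0.157
outer loop
vertex 2.188 1.944 -0.583
vertex 1.915 0.633 -2.28
vertex 2.078 2.358 -1.282
endloop
endfacet
facet normal 0.082 0.863 0.498
outer loop
vertex 2.188 1.944 -0.583
vertex 2.078 2.358 -1.282
vertex 1.432 2.153 -0.821
endloop
endfacet
facet normal 0.168 -0.272 -0.948
outer loop
vertex 0.669 -3.536 0.888
vertex 0.095 -3.937 0.901
vertex 0.23 -3.271 0.734
endloop
endfacet
facet normal 0.467 0.869 0.164
outer loop
vertex 0.669 -3.536 0.888
vertex 0.23 -3.271 0.734
vertex -0.235 -3.403 2.759
endloop
endfacet
facet normal 0.167 -0.272 -0.948
outer loop
vertex 0.23 -3.271 0.734
vertex 0.095 -3.937 0.901
vertex -0.288 -3.395 0.678
endloop
endfacet
facet normal -0.234 0.972 0.010
outer loop
vertex 0.23 -3.271 0.734
vertex -0.288 -3.395 0.678
vertex -0.235 -3.403 2.759
endloop
endfacet
facet normal 0.167 -0.272 -0.948
outer loop
vertex -0.288 -3.395 0.678
vertex 0.095 -3.937 0.901
vertex -0.582 -3.837 0.753
endloop
endfacet
facet normal -0.831 0.556 0.023
outer loop
vertex -0.288 -3.395 0.678
vertex -0.582 -3.837 0.753
vertex -0.235 -3.403 2.759
endloop
endfacet
facet normal 0.167 -0.273 -0.947
outer loop
vertex -0.582 -3.837 0.753
vertex 0.095 -3.937 0.901
vertex -0.48 -4.337 0.915
endloop
endfacet
facet normal -0.971 -0.134 0.197
outer loop
vertex -0.582 -3.837 0.753
vertex -0.48 -4.337 0.915
vertex -0.235 -3.403 2.759
endloop
endfacet
facet normal 0.167 -0.273 -0.947
outer loop
vertex -0.48 -4.337 0.915
vertex 0.095 -3.937 0.901
vertex -0.041 -4.603 1.069
endloop
endfacet
facet normal -0.573 -0.698 0.430
outer loop
vertex -0.48 -4.337 0.915
vertex -0.041 -4.603 1.069
vertex -0.235 -3.403 2.759
endloop
endfacet
facet normal 0.168 -0.273 -0.947
outer loop
vertex -0.041 -4.603 1.069
vertex 0.095 -3.937 0.901
vertex 0.477 -4.478 1.125
endloop
endfacet
facet normal 0.130 -0.801 0.584
outer loop
vertex -0.041 -4.603 1.069
vertex 0.477 -4.478 1.125
vertex -0.235 -3.403 2.759
endloop
endfacet
facet normal 0.168 -0.273 -0.947
outer loop
vertex 0.477 -4.478 1.125
vertex 0.095 -3.937 0.901
vertex 0.771 -4.037 1.05
endloop
endfacet
facet normal 0.725 -0.386 0.570
outer loop
vertex 0.477 -4.478 1.125
vertex 0.771 -4.037 1.05
vertex -0.235 -3.403 2.759
endloop
endfacet
facet normal 0.169 -0.272 -0.947
outer loop
vertex 0.771 -4.037 1.05
vertex 0.095 -3.937 0.901
vertex 0.669 -3.536 0.888
endloop
endfacet
facet normal 0.866 0.305 0.397
outer loop
vertex 0.771 -4.037 1.05
vertex 0.669 -3.536 0.888
vertex -0.235 -3.403 2.759
endloop
endfacet

endsolid


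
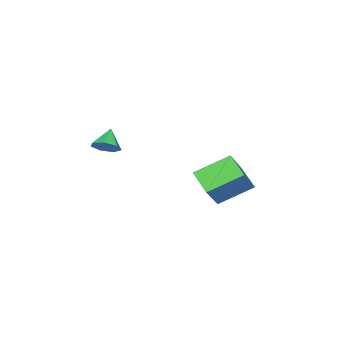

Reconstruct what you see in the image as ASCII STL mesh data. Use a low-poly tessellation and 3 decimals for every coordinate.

solid 
facet normal 0.717 0.246 -0.652
outer loop
vertex 0.548 -2.973 -1.739
vertex 0.113 -3.205 -2.305
vertex 0.157 -2.522 -1.999
endloop
endfacet
facet normal -0.049 0.466 0.883
outer loop
vertex 0.548 -2.973 -1.739
vertex 0.157 -2.522 -1.999
vertex -0.733 -3.495 -1.535
endloop
endfacet
facet normal 0.717 0.246 -0.652
outer loop
vertex 0.157 -2.522 -1.999
vertex 0.113 -3.205 -2.305
vertex -0.267 -2.585 -2.489
endloop
endfacet
facet normal -0.572 0.715 0.403
outer loop
vertex 0.157 -2.522 -1.999
vertex -0.267 -2.585 -2.489
vertex -0.733 -3.495 -1.535
endloop
endfacet
facet normal 0.717 0.246 -0.652
outer loop
vertex -0.267 -2.585 -2.489
vertex 0.113 -3.205 -2.305
vertex -0.404 -3.115 -2.84
endloop
endfacet
facet normal -0.933 0.333 -0.138
outer loop
vertex -0.267 -2.585 -2.489
vertex -0.404 -3.115 -2.84
vertex -0.733 -3.495 -1.535
endloop
endfacet
facet normal 0.718 0.244 -0.652
outer loop
vertex -0.404 -3.115 -2.84
vertex 0.113 -3.205 -2.305
vertex -0.153 -3.713 -2.788
endloop
endfacet
facet normal -0.860 -0.390 -0.330
outer loop
vertex -0.404 -3.115 -2.84
vertex -0.153 -3.713 -2.788
vertex -0.733 -3.495 -1.535
endloop
endfacet
facet normal 0.716 0.246 -0.653
outer loop
vertex -0.153 -3.713 -2.788
vertex 0.113 -3.205 -2.305
vertex 0.299 -3.928 -2.373
endloop
endfacet
facet normal -0.407 -0.913 -0.030
outer loop
vertex -0.153 -3.713 -2.788
vertex 0.299 -3.928 -2.373
vertex -0.733 -3.495 -1.535
endloop
endfacet
facet normal 0.717 0.246 -0.652
outer loop
vertex 0.299 -3.928 -2.373
vertex 0.113 -3.205 -2.305
vertex 0.611 -3.599 -1.906
endloop
endfacet
facet normal 0.083 -0.840 0.536
outer loop
vertex 0.299 -3.928 -2.373
vertex 0.611 -3.599 -1.906
vertex -0.733 -3.495 -1.535
endloop
endfacet
facet normal 0.717 0.246 -0.652
outer loop
vertex 0.611 -3.599 -1.906
vertex 0.113 -3.205 -2.305
vertex 0.548 -2.973 -1.739
endloop
endfacet
facet normal 0.243 -0.227 0.943
outer loop
vertex 0.611 -3.599 -1.906
vertex 0.548 -2.973 -1.739
vertex -0.733 -3.495 -1.535
endloop
endfacet
facet normal -0.631 0.623 0.463
outer loop
vertex -1.207 2.749 -1.676
vertex -0.669 3.805 -2.363
vertex -2.667 2.455 -3.268
endloop
endfacet
facet normal -0.392 -0.771 0.502
outer loop
vertex -1.431 1.235 -4.177
vertex -1.207 2.749 -1.676
vertex -2.667 2.455 -3.268
endloop
endfacet
facet normal -0.631 0.622 0.464
outer loop
vertex -2.667 2.455 -3.268
vertex -0.669 3.805 -2.363
vertex -2.129 3.512 -3.955
endloop
endfacet
facet normal -0.670 -0.134 -0.731
outer loop
vertex -2.129 3.512 -3.955
vertex -1.431 1.235 -4.177
vertex -2.667 2.455 -3.268
endloop
endfacet
facet normal 0.670 0.134 0.731
outer loop
vertex -1.207 2.749 -1.676
vertex 0.567 2.585 -3.272
vertex -0.669 3.805 -2.363
endloop
endfacet
facet normal -0.392 -0.771 0.502
outer loop
vertex 0.029 1.528 -2.585
vertex -1.207 2.749 -1.676
vertex -1.431 1.235 -4.177
endloop
endfacet
facet normal 0.670 0.134 0.731
outer loop
vertex 0.029 1.528 -2.585
vertex 0.567 2.585 -3.272
vertex -1.207 2.749 -1.676
endloop
endfacet
facet normal 0.392 0.771 -0.502
outer loop
vertex -0.669 3.805 -2.363
vertex 0.567 2.585 -3.272
vertex -2.129 3.512 -3.955
endloop
endfacet
facet normal -0.670 -0.134 -0.730
outer loop
vertex -0.893 2.291 -4.864
vertex -1.431 1.235 -4.177
vertex -2.129 3.512 -3.955
endloop
endfacet
facet normal 0.392 0.771 -0.502
outer loop
vertex -2.129 3.512 -3.955
vertex 0.567 2.585 -3.272
vertex -0.893 2.291 -4.864
endloop
endfacet
facet normal 0.630 -0.623 -0.464
outer loop
vertex -0.893 2.291 -4.864
vertex 0.029 1.528 -2.585
vertex -1.431 1.235 -4.177
endloop
endfacet
facet normal 0.631 -0.622 -0.464
outer loop
vertex 0.567 2.585 -3.272
vertex 0.029 1.528 -2.585
vertex -0.893 2.291 -4.864
endloop
endfacet

endsolid


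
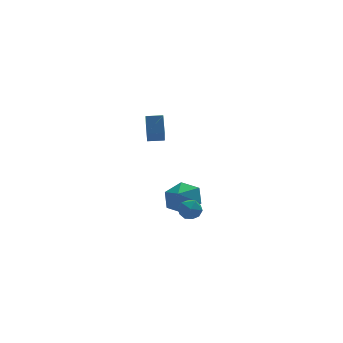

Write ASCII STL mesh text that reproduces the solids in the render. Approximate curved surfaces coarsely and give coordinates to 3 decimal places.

solid 
facet normal -0.078 0.996 -0.043
outer loop
vertex -0.328 -2.571 -2.974
vertex -0.975 -2.611 -2.725
vertex -0.439 -2.55 -2.289
endloop
endfacet
facet normal 0.598 0.798 0.072
outer loop
vertex -0.328 -2.571 -2.974
vertex -0.439 -2.55 -2.289
vertex 0.088 -2.922 -2.544
endloop
endfacet
facet normal 0.800 0.376 -0.467
outer loop
vertex -0.328 -2.571 -2.974
vertex 0.088 -2.922 -2.544
vertex -0.122 -3.213 -3.138
endloop
endfacet
facet normal 0.248 0.314 -0.917
outer loop
vertex -0.328 -2.571 -2.974
vertex -0.122 -3.213 -3.138
vertex -0.779 -3.021 -3.25
endloop
endfacet
facet normal -0.295 0.697 -0.654
outer loop
vertex -0.328 -2.571 -2.974
vertex -0.779 -3.021 -3.25
vertex -0.975 -2.611 -2.725
endloop
endfacet
facet normal 0.616 0.412 0.672
outer loop
vertex 0.088 -2.922 -2.544
vertex -0.439 -2.55 -2.289
vertex -0.301 -3.179 -2.03
endloop
endfacet
facet normal -0.478 0.732 0.486
outer loop
vertex -0.439 -2.55 -2.289
vertex -0.975 -2.611 -2.725
vertex -0.958 -2.987 -2.142
endloop
endfacet
facet normal -0.828 0.248 -0.503
outer loop
vertex -0.975 -2.611 -2.725
vertex -0.779 -3.021 -3.25
vertex -1.168 -3.278 -2.736
endloop
endfacet
facet normal 0.050 -0.371 -0.927
outer loop
vertex -0.779 -3.021 -3.25
vertex -0.122 -3.213 -3.138
vertex -0.641 -3.65 -2.991
endloop
endfacet
facet normal 0.942 -0.269 -0.201
outer loop
vertex -0.122 -3.213 -3.138
vertex 0.088 -2.922 -2.544
vertex -0.105 -3.589 -2.555
endloop
endfacet
facet normal -0.248 -0.314 0.917
outer loop
vertex -0.752 -3.629 -2.306
vertex -0.301 -3.179 -2.03
vertex -0.958 -2.987 -2.142
endloop
endfacet
facet normal -0.800 -0.376 0.467
outer loop
vertex -0.752 -3.629 -2.306
vertex -0.958 -2.987 -2.142
vertex -1.168 -3.278 -2.736
endloop
endfacet
facet normal -0.598 -0.798 -0.072
outer loop
vertex -0.752 -3.629 -2.306
vertex -1.168 -3.278 -2.736
vertex -0.641 -3.65 -2.991
endloop
endfacet
facet normal 0.078 -0.996 0.043
outer loop
vertex -0.752 -3.629 -2.306
vertex -0.641 -3.65 -2.991
vertex -0.105 -3.589 -2.555
endloop
endfacet
facet normal 0.295 -0.697 0.654
outer loop
vertex -0.752 -3.629 -2.306
vertex -0.105 -3.589 -2.555
vertex -0.301 -3.179 -2.03
endloop
endfacet
facet normal -0.050 0.371 0.927
outer loop
vertex -0.958 -2.987 -2.142
vertex -0.301 -3.179 -2.03
vertex -0.439 -2.55 -2.289
endloop
endfacet
facet normal -0.942 0.269 0.201
outer loop
vertex -1.168 -3.278 -2.736
vertex -0.958 -2.987 -2.142
vertex -0.975 -2.611 -2.725
endloop
endfacet
facet normal -0.616 -0.412 -0.672
outer loop
vertex -0.641 -3.65 -2.991
vertex -1.168 -3.278 -2.736
vertex -0.779 -3.021 -3.25
endloop
endfacet
facet normal 0.478 -0.732 -0.486
outer loop
vertex -0.105 -3.589 -2.555
vertex -0.641 -3.65 -2.991
vertex -0.122 -3.213 -3.138
endloop
endfacet
facet normal 0.828 -0.248 0.503
outer loop
vertex -0.301 -3.179 -2.03
vertex -0.105 -3.589 -2.555
vertex 0.088 -2.922 -2.544
endloop
endfacet
facet normal 0.511 0.573 -0.641
outer loop
vertex 1.558 0.324 -4.276
vertex 0.895 1.108 -4.104
vertex 1.747 1.008 -3.515
endloop
endfacet
facet normal 0.301 -0.745 0.595
outer loop
vertex 1.558 0.324 -4.276
vertex 1.747 1.008 -3.515
vertex 0.365 0.512 -3.436
endloop
endfacet
facet normal 0.511 0.572 -0.642
outer loop
vertex 1.747 1.008 -3.515
vertex 0.895 1.108 -4.104
vertex 1.085 1.791 -3.344
endloop
endfacet
facet normal 0.103 -0.129 0.986
outer loop
vertex 1.747 1.008 -3.515
vertex 1.085 1.791 -3.344
vertex 0.365 0.512 -3.436
endloop
endfacet
facet normal 0.510 0.572 -0.642
outer loop
vertex 1.085 1.791 -3.344
vertex 0.895 1.108 -4.104
vertex 0.233 1.891 -3.932
endloop
endfacet
facet normal -0.532 0.241 0.812
outer loop
vertex 1.085 1.791 -3.344
vertex 0.233 1.891 -3.932
vertex 0.365 0.512 -3.436
endloop
endfacet
facet normal 0.510 0.572 -0.642
outer loop
vertex 0.233 1.891 -3.932
vertex 0.895 1.108 -4.104
vertex 0.044 1.207 -4.692
endloop
endfacet
facet normal -0.969 -0.005 0.245
outer loop
vertex 0.233 1.891 -3.932
vertex 0.044 1.207 -4.692
vertex 0.365 0.512 -3.436
endloop
endfacet
facet normal 0.510 0.572 -0.642
outer loop
vertex 0.044 1.207 -4.692
vertex 0.895 1.108 -4.104
vertex 0.706 0.424 -4.864
endloop
endfacet
facet normal -0.771 -0.620 -0.146
outer loop
vertex 0.044 1.207 -4.692
vertex 0.706 0.424 -4.864
vertex 0.365 0.512 -3.436
endloop
endfacet
facet normal 0.510 0.572 -0.642
outer loop
vertex 0.706 0.424 -4.864
vertex 0.895 1.108 -4.104
vertex 1.558 0.324 -4.276
endloop
endfacet
facet normal -0.136 -0.990 0.029
outer loop
vertex 0.706 0.424 -4.864
vertex 1.558 0.324 -4.276
vertex 0.365 0.512 -3.436
endloop
endfacet
facet normal -0.936 0.348 -0.045
outer loop
vertex -2.404 -2.243 2.445
vertex -2.176 -1.522 3.285
vertex -1.97 -1.206 1.437
endloop
endfacet
facet normal -0.201 -0.638 -0.743
outer loop
vertex -1.184 -1.498 1.475
vertex -2.404 -2.243 2.445
vertex -1.97 -1.206 1.437
endloop
endfacet
facet normal -0.936 0.348 -0.045
outer loop
vertex -1.97 -1.206 1.437
vertex -2.176 -1.522 3.285
vertex -1.742 -0.485 2.277
endloop
endfacet
facet normal 0.287 0.687 -0.668
outer loop
vertex -1.742 -0.485 2.277
vertex -1.184 -1.498 1.475
vertex -1.97 -1.206 1.437
endloop
endfacet
facet normal -0.287 -0.687 0.668
outer loop
vertex -2.404 -2.243 2.445
vertex -1.39 -1.814 3.323
vertex -2.176 -1.522 3.285
endloop
endfacet
facet normal -0.201 -0.638 -0.743
outer loop
vertex -1.618 -2.535 2.483
vertex -2.404 -2.243 2.445
vertex -1.184 -1.498 1.475
endloop
endfacet
facet normal -0.287 -0.687 0.668
outer loop
vertex -1.618 -2.535 2.483
vertex -1.39 -1.814 3.323
vertex -2.404 -2.243 2.445
endloop
endfacet
facet normal 0.201 0.638 0.743
outer loop
vertex -2.176 -1.522 3.285
vertex -1.39 -1.814 3.323
vertex -1.742 -0.485 2.277
endloop
endfacet
facet normal 0.287 0.687 -0.668
outer loop
vertex -0.956 -0.777 2.315
vertex -1.184 -1.498 1.475
vertex -1.742 -0.485 2.277
endloop
endfacet
facet normal 0.201 0.638 0.743
outer loop
vertex -1.742 -0.485 2.277
vertex -1.39 -1.814 3.323
vertex -0.956 -0.777 2.315
endloop
endfacet
facet normal 0.936 -0.348 0.045
outer loop
vertex -0.956 -0.777 2.315
vertex -1.618 -2.535 2.483
vertex -1.184 -1.498 1.475
endloop
endfacet
facet normal 0.936 -0.348 0.045
outer loop
vertex -1.39 -1.814 3.323
vertex -1.618 -2.535 2.483
vertex -0.956 -0.777 2.315
endloop
endfacet

endsolid


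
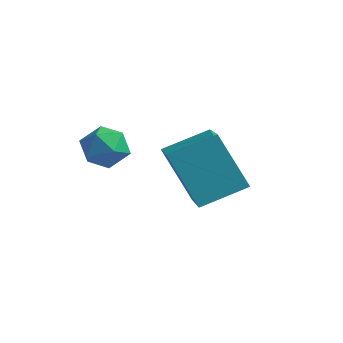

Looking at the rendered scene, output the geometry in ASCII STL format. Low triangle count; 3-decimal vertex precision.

solid 
facet normal -0.582 0.121 0.804
outer loop
vertex 2.265 -3.055 -1.158
vertex 3.251 -1.996 -0.603
vertex 1.162 -1.485 -2.193
endloop
endfacet
facet normal -0.637 -0.683 -0.358
outer loop
vertex 2.309 -1.724 -3.777
vertex 2.265 -3.055 -1.158
vertex 1.162 -1.485 -2.193
endloop
endfacet
facet normal -0.582 0.121 0.804
outer loop
vertex 1.162 -1.485 -2.193
vertex 3.251 -1.996 -0.603
vertex 2.148 -0.426 -1.638
endloop
endfacet
facet normal -0.506 0.720 -0.475
outer loop
vertex 2.148 -0.426 -1.638
vertex 2.309 -1.724 -3.777
vertex 1.162 -1.485 -2.193
endloop
endfacet
facet normal 0.506 -0.720 0.475
outer loop
vertex 2.265 -3.055 -1.158
vertex 4.398 -2.235 -2.187
vertex 3.251 -1.996 -0.603
endloop
endfacet
facet normal -0.637 -0.683 -0.358
outer loop
vertex 3.412 -3.294 -2.742
vertex 2.265 -3.055 -1.158
vertex 2.309 -1.724 -3.777
endloop
endfacet
facet normal 0.506 -0.720 0.475
outer loop
vertex 3.412 -3.294 -2.742
vertex 4.398 -2.235 -2.187
vertex 2.265 -3.055 -1.158
endloop
endfacet
facet normal 0.637 0.683 0.358
outer loop
vertex 3.251 -1.996 -0.603
vertex 4.398 -2.235 -2.187
vertex 2.148 -0.426 -1.638
endloop
endfacet
facet normal -0.506 0.720 -0.475
outer loop
vertex 3.295 -0.665 -3.222
vertex 2.309 -1.724 -3.777
vertex 2.148 -0.426 -1.638
endloop
endfacet
facet normal 0.637 0.683 0.358
outer loop
vertex 2.148 -0.426 -1.638
vertex 4.398 -2.235 -2.187
vertex 3.295 -0.665 -3.222
endloop
endfacet
facet normal 0.582 -0.121 -0.804
outer loop
vertex 3.295 -0.665 -3.222
vertex 3.412 -3.294 -2.742
vertex 2.309 -1.724 -3.777
endloop
endfacet
facet normal 0.582 -0.121 -0.804
outer loop
vertex 4.398 -2.235 -2.187
vertex 3.412 -3.294 -2.742
vertex 3.295 -0.665 -3.222
endloop
endfacet
facet normal -0.470 0.871 0.147
outer loop
vertex -0.123 -2.867 -1.554
vertex 0.072 -2.889 -0.801
vertex 0.545 -2.547 -1.315
endloop
endfacet
facet normal -0.212 0.829 -0.518
outer loop
vertex -0.123 -2.867 -1.554
vertex 0.545 -2.547 -1.315
vertex 0.525 -2.963 -1.973
endloop
endfacet
facet normal -0.498 0.255 -0.829
outer loop
vertex -0.123 -2.867 -1.554
vertex 0.525 -2.963 -1.973
vertex 0.039 -3.561 -1.865
endloop
endfacet
facet normal -0.932 -0.058 -0.357
outer loop
vertex -0.123 -2.867 -1.554
vertex 0.039 -3.561 -1.865
vertex -0.241 -3.516 -1.141
endloop
endfacet
facet normal -0.914 0.323 0.246
outer loop
vertex -0.123 -2.867 -1.554
vertex -0.241 -3.516 -1.141
vertex 0.072 -2.889 -0.801
endloop
endfacet
facet normal 0.493 0.728 -0.476
outer loop
vertex 0.525 -2.963 -1.973
vertex 0.545 -2.547 -1.315
vertex 1.121 -3.044 -1.479
endloop
endfacet
facet normal 0.078 0.795 0.601
outer loop
vertex 0.545 -2.547 -1.315
vertex 0.072 -2.889 -0.801
vertex 0.841 -2.999 -0.755
endloop
endfacet
facet normal -0.643 -0.092 0.761
outer loop
vertex 0.072 -2.889 -0.801
vertex -0.241 -3.516 -1.141
vertex 0.355 -3.597 -0.647
endloop
endfacet
facet normal -0.672 -0.708 -0.216
outer loop
vertex -0.241 -3.516 -1.141
vertex 0.039 -3.561 -1.865
vertex 0.335 -4.013 -1.305
endloop
endfacet
facet normal 0.030 -0.201 -0.979
outer loop
vertex 0.039 -3.561 -1.865
vertex 0.525 -2.963 -1.973
vertex 0.808 -3.671 -1.819
endloop
endfacet
facet normal 0.932 0.058 0.357
outer loop
vertex 1.003 -3.693 -1.066
vertex 1.121 -3.044 -1.479
vertex 0.841 -2.999 -0.755
endloop
endfacet
facet normal 0.498 -0.255 0.829
outer loop
vertex 1.003 -3.693 -1.066
vertex 0.841 -2.999 -0.755
vertex 0.355 -3.597 -0.647
endloop
endfacet
facet normal 0.212 -0.829 0.518
outer loop
vertex 1.003 -3.693 -1.066
vertex 0.355 -3.597 -0.647
vertex 0.335 -4.013 -1.305
endloop
endfacet
facet normal 0.470 -0.871 -0.147
outer loop
vertex 1.003 -3.693 -1.066
vertex 0.335 -4.013 -1.305
vertex 0.808 -3.671 -1.819
endloop
endfacet
facet normal 0.914 -0.323 -0.246
outer loop
vertex 1.003 -3.693 -1.066
vertex 0.808 -3.671 -1.819
vertex 1.121 -3.044 -1.479
endloop
endfacet
facet normal 0.672 0.708 0.216
outer loop
vertex 0.841 -2.999 -0.755
vertex 1.121 -3.044 -1.479
vertex 0.545 -2.547 -1.315
endloop
endfacet
facet normal -0.030 0.201 0.979
outer loop
vertex 0.355 -3.597 -0.647
vertex 0.841 -2.999 -0.755
vertex 0.072 -2.889 -0.801
endloop
endfacet
facet normal -0.493 -0.728 0.476
outer loop
vertex 0.335 -4.013 -1.305
vertex 0.355 -3.597 -0.647
vertex -0.241 -3.516 -1.141
endloop
endfacet
facet normal -0.078 -0.795 -0.601
outer loop
vertex 0.808 -3.671 -1.819
vertex 0.335 -4.013 -1.305
vertex 0.039 -3.561 -1.865
endloop
endfacet
facet normal 0.643 0.092 -0.761
outer loop
vertex 1.121 -3.044 -1.479
vertex 0.808 -3.671 -1.819
vertex 0.525 -2.963 -1.973
endloop
endfacet

endsolid


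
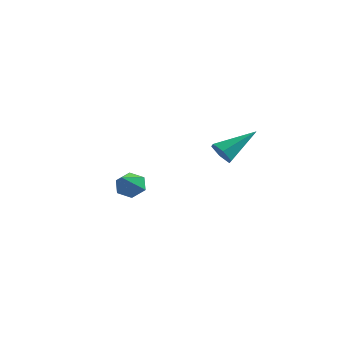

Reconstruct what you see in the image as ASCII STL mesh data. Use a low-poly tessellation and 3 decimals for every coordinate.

solid 
facet normal -0.468 -0.720 -0.512
outer loop
vertex 3.682 -0.871 -0.272
vertex 3.391 -1.142 0.376
vertex 3.013 -0.615 -0.02
endloop
endfacet
facet normal 0.072 0.789 -0.611
outer loop
vertex 3.682 -0.871 -0.272
vertex 3.013 -0.615 -0.02
vertex 4.409 0.422 1.484
endloop
endfacet
facet normal -0.469 -0.720 -0.511
outer loop
vertex 3.013 -0.615 -0.02
vertex 3.391 -1.142 0.376
vertex 2.722 -0.885 0.628
endloop
endfacet
facet normal -0.626 0.779 0.044
outer loop
vertex 3.013 -0.615 -0.02
vertex 2.722 -0.885 0.628
vertex 4.409 0.422 1.484
endloop
endfacet
facet normal -0.469 -0.721 -0.510
outer loop
vertex 2.722 -0.885 0.628
vertex 3.391 -1.142 0.376
vertex 3.101 -1.412 1.024
endloop
endfacet
facet normal -0.562 0.199 0.803
outer loop
vertex 2.722 -0.885 0.628
vertex 3.101 -1.412 1.024
vertex 4.409 0.422 1.484
endloop
endfacet
facet normal -0.470 -0.720 -0.510
outer loop
vertex 3.101 -1.412 1.024
vertex 3.391 -1.142 0.376
vertex 3.77 -1.669 0.771
endloop
endfacet
facet normal 0.201 -0.371 0.907
outer loop
vertex 3.101 -1.412 1.024
vertex 3.77 -1.669 0.771
vertex 4.409 0.422 1.484
endloop
endfacet
facet normal -0.468 -0.720 -0.512
outer loop
vertex 3.77 -1.669 0.771
vertex 3.391 -1.142 0.376
vertex 4.061 -1.398 0.123
endloop
endfacet
facet normal 0.898 -0.360 0.252
outer loop
vertex 3.77 -1.669 0.771
vertex 4.061 -1.398 0.123
vertex 4.409 0.422 1.484
endloop
endfacet
facet normal -0.468 -0.720 -0.512
outer loop
vertex 4.061 -1.398 0.123
vertex 3.391 -1.142 0.376
vertex 3.682 -0.871 -0.272
endloop
endfacet
facet normal 0.834 0.220 -0.507
outer loop
vertex 4.061 -1.398 0.123
vertex 3.682 -0.871 -0.272
vertex 4.409 0.422 1.484
endloop
endfacet
facet normal -0.203 0.775 -0.599
outer loop
vertex -2.345 1.427 -3.292
vertex -2.842 0.936 -3.759
vertex -3.161 1.357 -3.106
endloop
endfacet
facet normal 0.186 0.308 0.933
outer loop
vertex -2.345 1.427 -3.292
vertex -3.161 1.357 -3.106
vertex -2.458 -0.536 -2.621
endloop
endfacet
facet normal -0.201 0.776 -0.598
outer loop
vertex -3.161 1.357 -3.106
vertex -2.842 0.936 -3.759
vertex -3.658 0.867 -3.574
endloop
endfacet
facet normal -0.657 -0.051 0.752
outer loop
vertex -3.161 1.357 -3.106
vertex -3.658 0.867 -3.574
vertex -2.458 -0.536 -2.621
endloop
endfacet
facet normal -0.201 0.775 -0.599
outer loop
vertex -3.658 0.867 -3.574
vertex -2.842 0.936 -3.759
vertex -3.338 0.446 -4.226
endloop
endfacet
facet normal -0.770 -0.637 0.033
outer loop
vertex -3.658 0.867 -3.574
vertex -3.338 0.446 -4.226
vertex -2.458 -0.536 -2.621
endloop
endfacet
facet normal -0.202 0.775 -0.599
outer loop
vertex -3.338 0.446 -4.226
vertex -2.842 0.936 -3.759
vertex -2.522 0.515 -4.412
endloop
endfacet
facet normal -0.042 -0.862 -0.505
outer loop
vertex -3.338 0.446 -4.226
vertex -2.522 0.515 -4.412
vertex -2.458 -0.536 -2.621
endloop
endfacet
facet normal -0.202 0.775 -0.599
outer loop
vertex -2.522 0.515 -4.412
vertex -2.842 0.936 -3.759
vertex -2.025 1.006 -3.944
endloop
endfacet
facet normal 0.802 -0.503 -0.324
outer loop
vertex -2.522 0.515 -4.412
vertex -2.025 1.006 -3.944
vertex -2.458 -0.536 -2.621
endloop
endfacet
facet normal -0.202 0.775 -0.599
outer loop
vertex -2.025 1.006 -3.944
vertex -2.842 0.936 -3.759
vertex -2.345 1.427 -3.292
endloop
endfacet
facet normal 0.915 0.083 0.396
outer loop
vertex -2.025 1.006 -3.944
vertex -2.345 1.427 -3.292
vertex -2.458 -0.536 -2.621
endloop
endfacet

endsolid
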